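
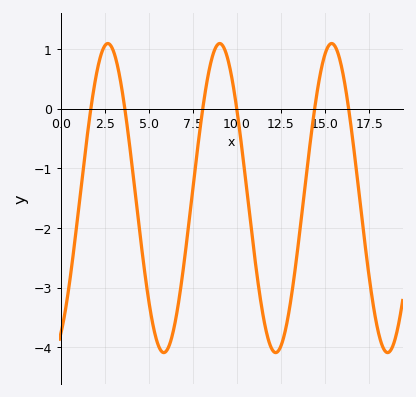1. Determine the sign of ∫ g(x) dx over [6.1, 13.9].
negative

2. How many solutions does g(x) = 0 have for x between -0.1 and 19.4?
6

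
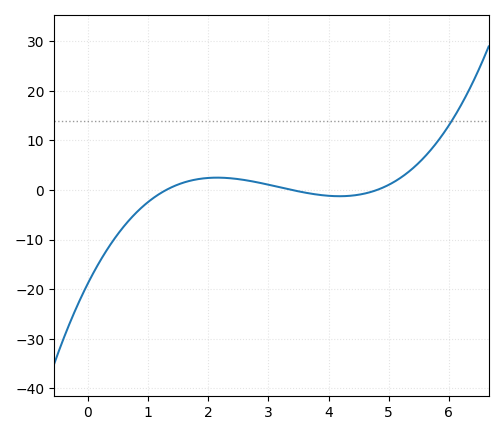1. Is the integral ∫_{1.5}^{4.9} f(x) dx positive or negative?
positive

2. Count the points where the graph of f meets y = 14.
1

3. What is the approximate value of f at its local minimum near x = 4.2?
-1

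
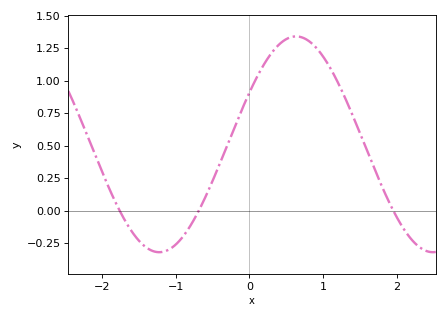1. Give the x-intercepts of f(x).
-1.8, -0.7, 2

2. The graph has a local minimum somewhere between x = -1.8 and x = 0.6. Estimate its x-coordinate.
-1.2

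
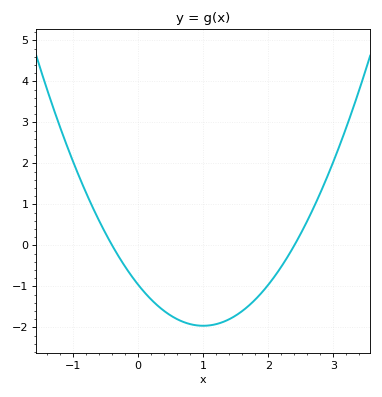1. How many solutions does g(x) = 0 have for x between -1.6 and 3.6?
2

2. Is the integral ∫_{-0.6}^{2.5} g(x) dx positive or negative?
negative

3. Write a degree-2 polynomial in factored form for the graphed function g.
y = 1(x + 0.4)(x - 2.4)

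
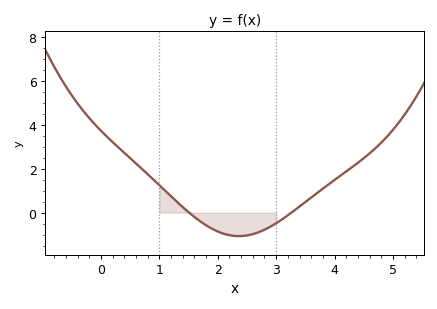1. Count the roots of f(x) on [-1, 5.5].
2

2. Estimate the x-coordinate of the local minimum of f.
2.4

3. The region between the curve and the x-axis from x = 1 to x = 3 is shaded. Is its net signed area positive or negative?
negative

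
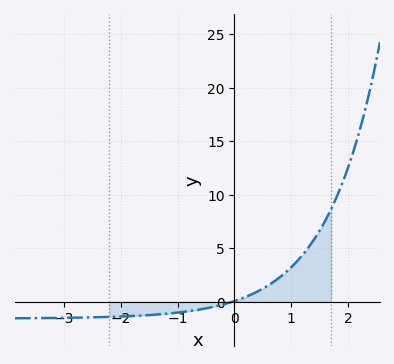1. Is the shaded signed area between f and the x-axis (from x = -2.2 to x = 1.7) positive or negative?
positive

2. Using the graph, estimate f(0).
0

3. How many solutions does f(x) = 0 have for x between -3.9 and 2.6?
1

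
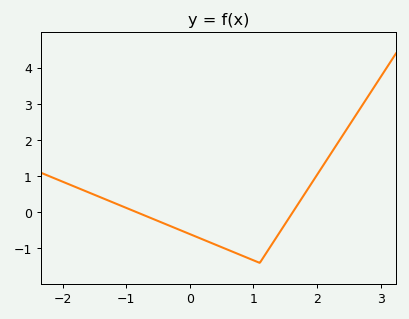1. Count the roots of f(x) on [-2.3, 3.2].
2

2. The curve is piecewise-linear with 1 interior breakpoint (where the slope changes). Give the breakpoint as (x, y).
(1.1, -1.4)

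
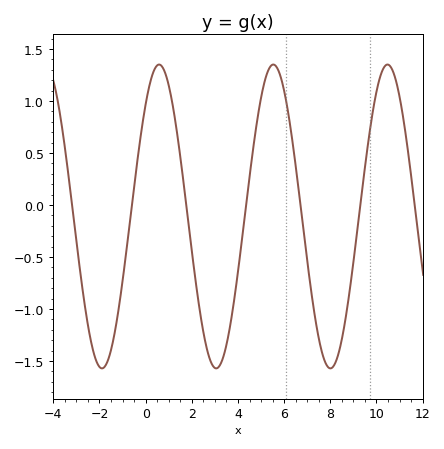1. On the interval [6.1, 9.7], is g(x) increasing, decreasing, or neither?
neither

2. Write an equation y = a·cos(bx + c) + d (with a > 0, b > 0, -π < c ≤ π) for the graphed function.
y = 1.46cos(1.3x - 0.74) - 0.11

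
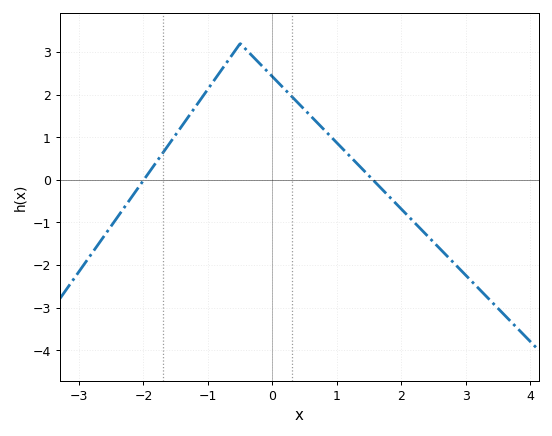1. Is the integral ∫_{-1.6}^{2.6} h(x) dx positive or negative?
positive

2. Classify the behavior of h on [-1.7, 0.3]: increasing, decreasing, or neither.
neither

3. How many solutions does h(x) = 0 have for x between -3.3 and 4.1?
2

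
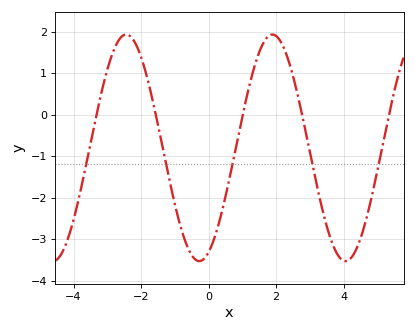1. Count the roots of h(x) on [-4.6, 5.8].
5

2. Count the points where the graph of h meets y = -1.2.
5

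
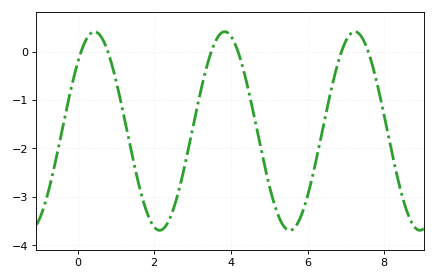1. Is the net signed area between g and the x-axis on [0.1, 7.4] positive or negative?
negative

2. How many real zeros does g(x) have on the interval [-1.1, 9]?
6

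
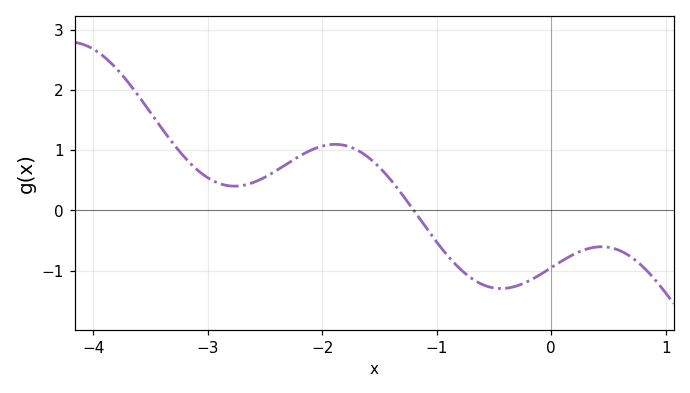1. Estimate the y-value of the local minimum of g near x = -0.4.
-1.3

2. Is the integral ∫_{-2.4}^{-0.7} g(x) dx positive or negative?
positive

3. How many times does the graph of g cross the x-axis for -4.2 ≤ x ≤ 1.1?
1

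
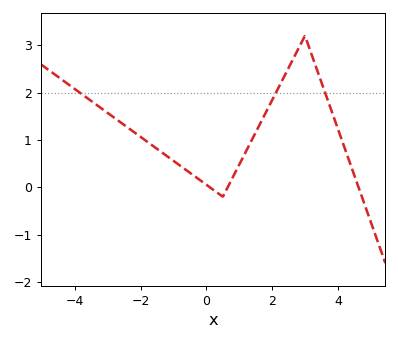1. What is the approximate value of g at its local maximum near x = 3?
3.2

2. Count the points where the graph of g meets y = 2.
3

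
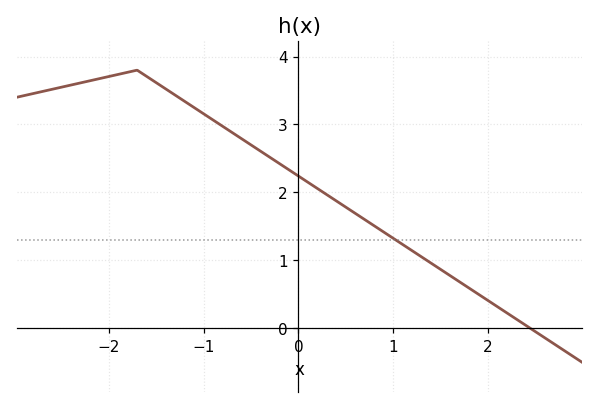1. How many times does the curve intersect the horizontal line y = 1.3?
1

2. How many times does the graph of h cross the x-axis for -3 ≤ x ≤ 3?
1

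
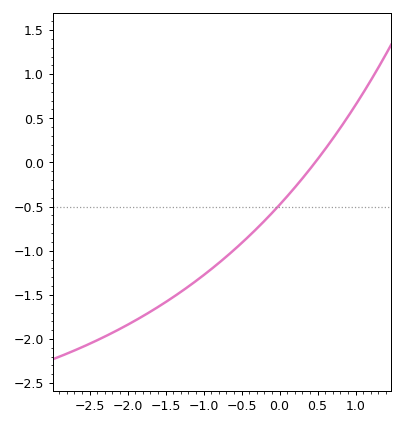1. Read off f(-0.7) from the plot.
-1.07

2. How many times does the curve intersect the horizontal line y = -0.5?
1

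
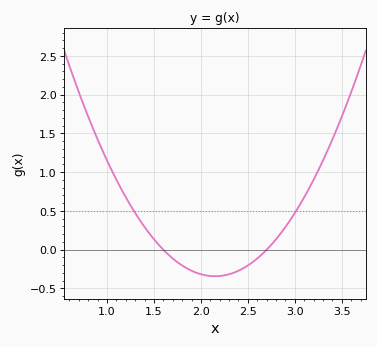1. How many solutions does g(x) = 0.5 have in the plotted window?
2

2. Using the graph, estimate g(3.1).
0.678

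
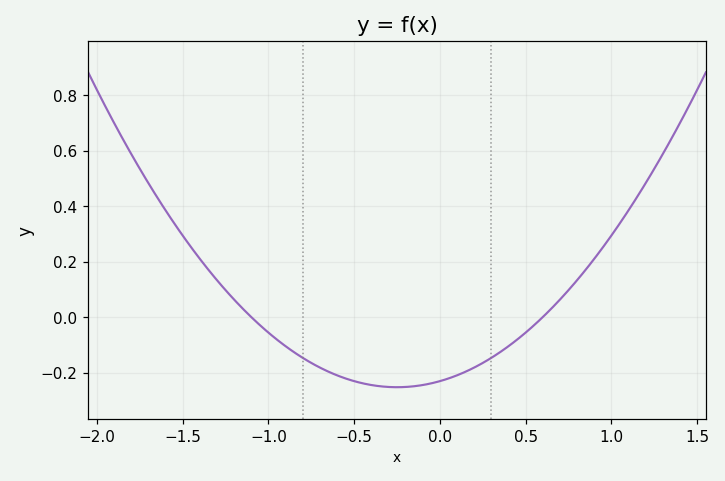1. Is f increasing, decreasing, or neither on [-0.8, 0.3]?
neither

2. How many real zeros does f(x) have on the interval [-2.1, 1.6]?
2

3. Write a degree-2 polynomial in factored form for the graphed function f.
y = 0.35(x + 1.1)(x - 0.6)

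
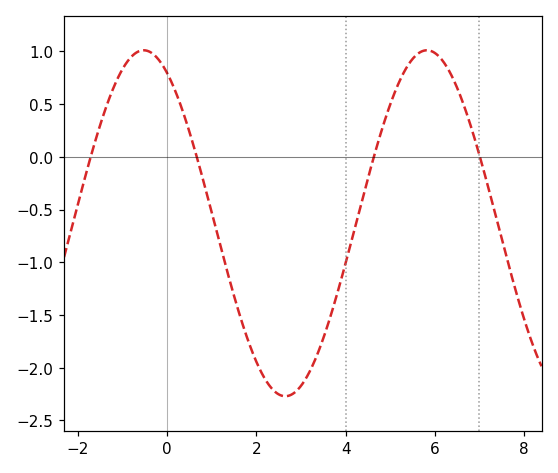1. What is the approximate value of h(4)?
-1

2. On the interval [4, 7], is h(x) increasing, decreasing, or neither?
neither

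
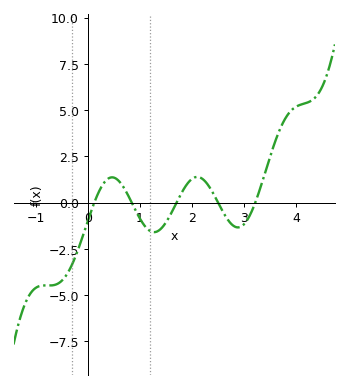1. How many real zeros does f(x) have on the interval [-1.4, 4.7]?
5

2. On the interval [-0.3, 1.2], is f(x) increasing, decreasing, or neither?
neither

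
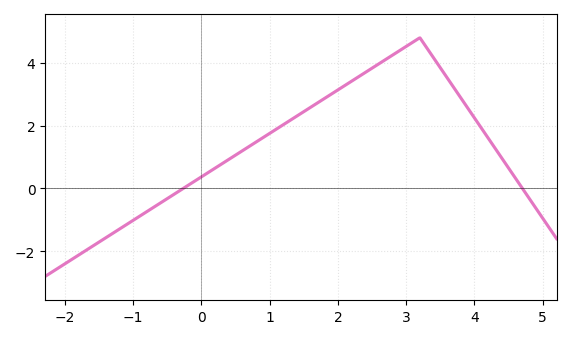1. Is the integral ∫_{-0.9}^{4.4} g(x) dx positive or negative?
positive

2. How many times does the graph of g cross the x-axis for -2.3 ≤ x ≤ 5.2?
2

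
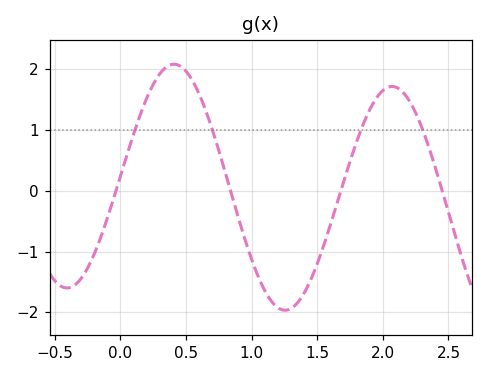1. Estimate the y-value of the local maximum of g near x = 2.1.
1.72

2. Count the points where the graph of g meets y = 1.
4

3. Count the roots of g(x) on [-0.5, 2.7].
4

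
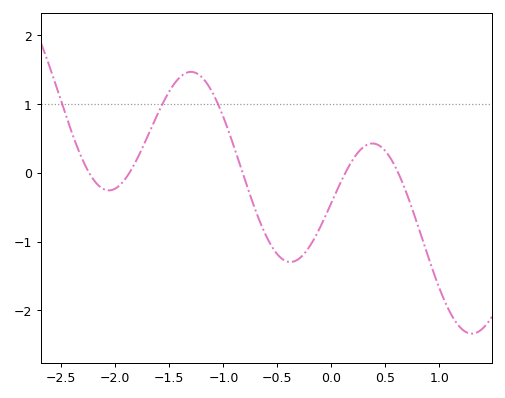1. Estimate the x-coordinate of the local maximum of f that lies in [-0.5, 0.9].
0.381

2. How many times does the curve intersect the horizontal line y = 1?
3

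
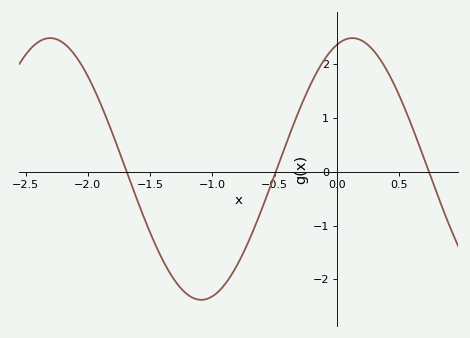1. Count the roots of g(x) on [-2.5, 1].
3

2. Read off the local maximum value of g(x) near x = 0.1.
2.48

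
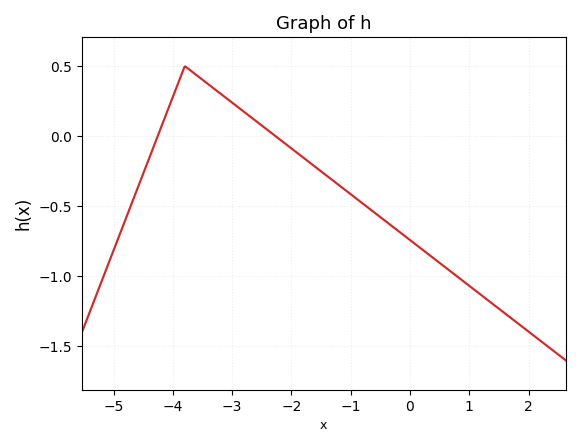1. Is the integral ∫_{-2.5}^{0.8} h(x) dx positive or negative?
negative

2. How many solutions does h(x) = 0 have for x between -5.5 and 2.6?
2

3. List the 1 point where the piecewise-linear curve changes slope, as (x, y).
(-3.8, 0.5)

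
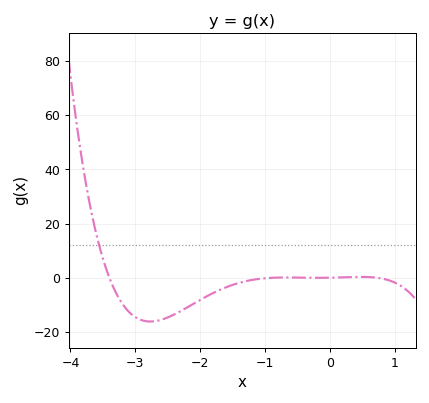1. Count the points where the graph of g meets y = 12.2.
1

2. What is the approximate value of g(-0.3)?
-0.072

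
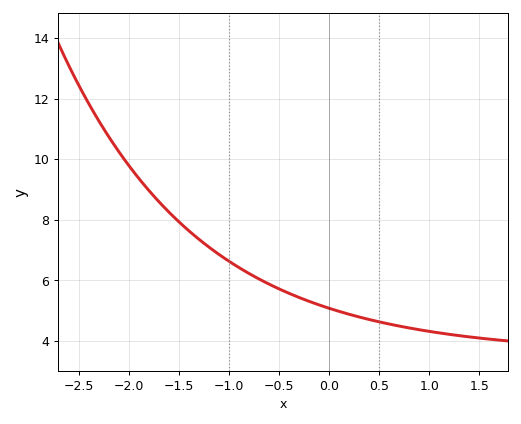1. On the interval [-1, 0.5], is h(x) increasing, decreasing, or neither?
decreasing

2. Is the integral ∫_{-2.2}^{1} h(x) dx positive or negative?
positive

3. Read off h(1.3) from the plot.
4.2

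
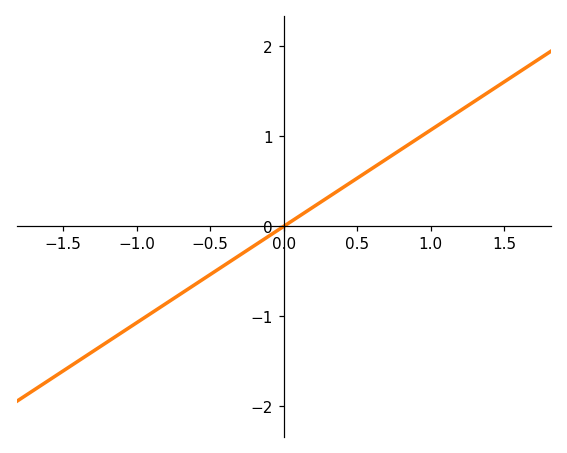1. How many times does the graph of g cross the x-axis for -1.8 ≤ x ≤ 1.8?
1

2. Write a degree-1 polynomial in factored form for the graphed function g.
y = 1.07(x - 0)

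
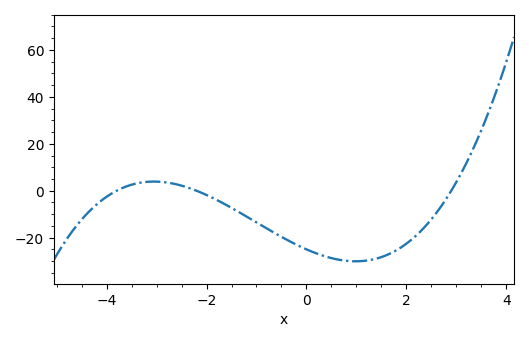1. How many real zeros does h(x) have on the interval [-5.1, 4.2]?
3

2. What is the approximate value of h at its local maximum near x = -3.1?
3.91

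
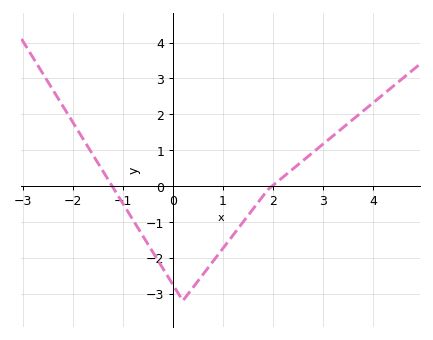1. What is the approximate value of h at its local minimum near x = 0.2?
-3.2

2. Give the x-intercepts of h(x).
-1.21, 1.99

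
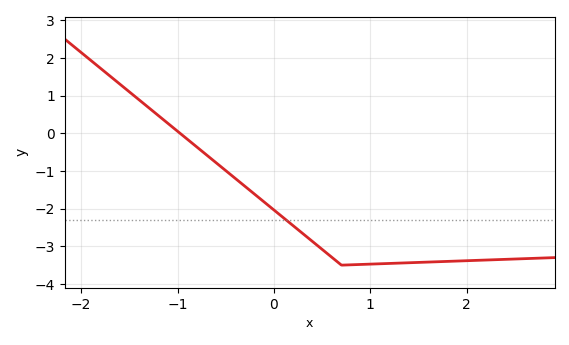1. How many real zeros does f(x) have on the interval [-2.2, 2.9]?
1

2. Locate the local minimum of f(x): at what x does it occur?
0.7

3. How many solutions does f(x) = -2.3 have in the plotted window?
1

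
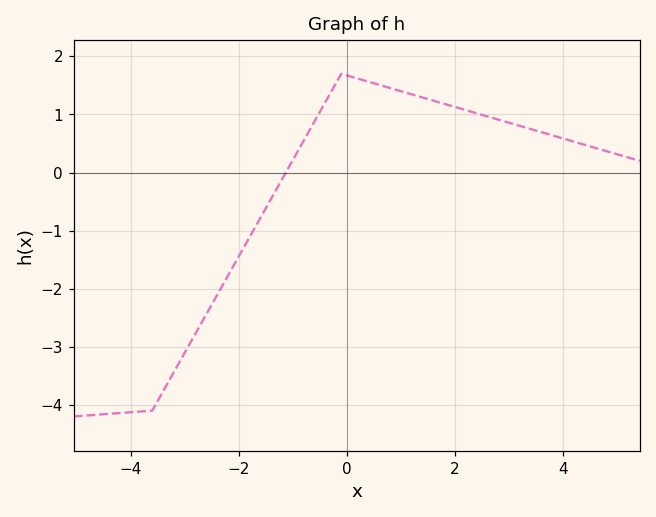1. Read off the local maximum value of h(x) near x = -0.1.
1.7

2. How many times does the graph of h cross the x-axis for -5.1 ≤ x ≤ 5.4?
1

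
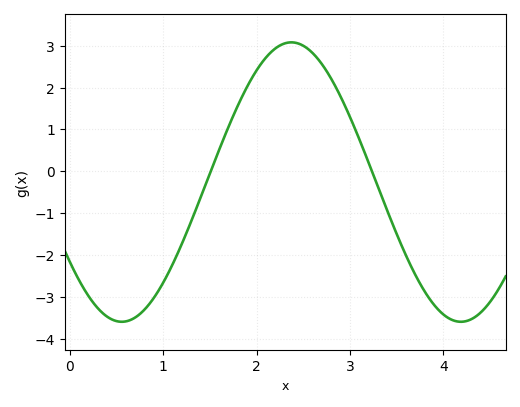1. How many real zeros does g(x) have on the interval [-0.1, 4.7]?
2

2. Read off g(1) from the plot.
-2.66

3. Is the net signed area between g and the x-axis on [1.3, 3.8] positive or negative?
positive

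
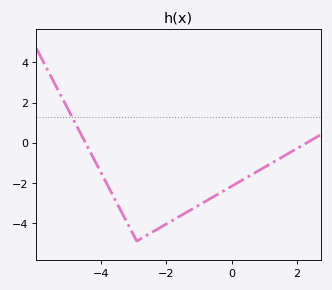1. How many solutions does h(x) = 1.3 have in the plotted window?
1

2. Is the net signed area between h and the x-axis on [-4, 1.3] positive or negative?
negative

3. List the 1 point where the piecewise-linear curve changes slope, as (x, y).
(-2.9, -4.9)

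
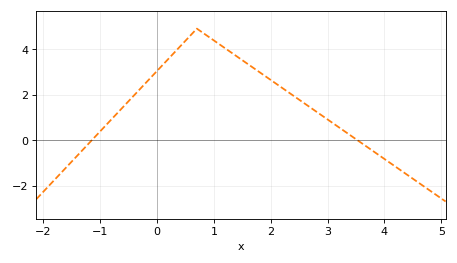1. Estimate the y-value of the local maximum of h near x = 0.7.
4.8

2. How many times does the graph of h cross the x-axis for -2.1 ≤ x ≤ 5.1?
2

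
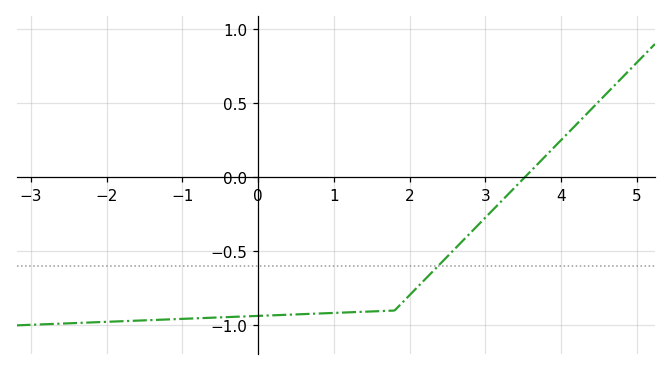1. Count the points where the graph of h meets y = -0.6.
1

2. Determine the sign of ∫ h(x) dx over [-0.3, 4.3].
negative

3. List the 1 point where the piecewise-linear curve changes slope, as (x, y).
(1.8, -0.9)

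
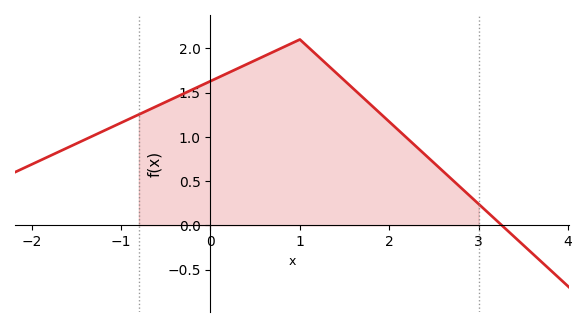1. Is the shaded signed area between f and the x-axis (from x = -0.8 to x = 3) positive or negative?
positive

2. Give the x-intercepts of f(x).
3.3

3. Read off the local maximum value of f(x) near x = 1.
2.1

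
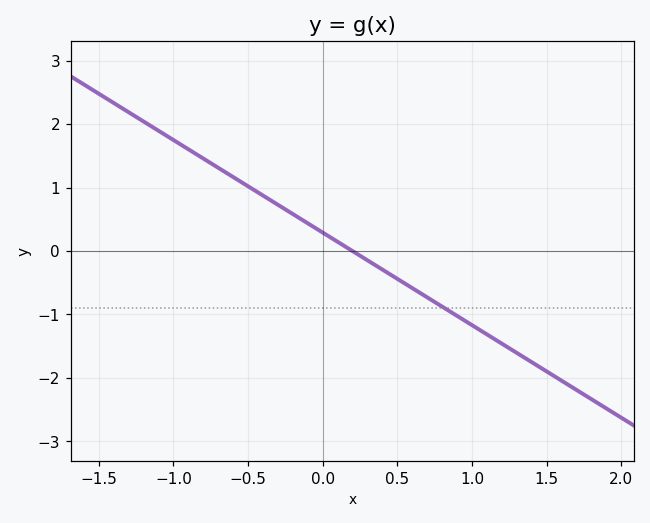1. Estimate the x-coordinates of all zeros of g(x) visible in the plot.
0.2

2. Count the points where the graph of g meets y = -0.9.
1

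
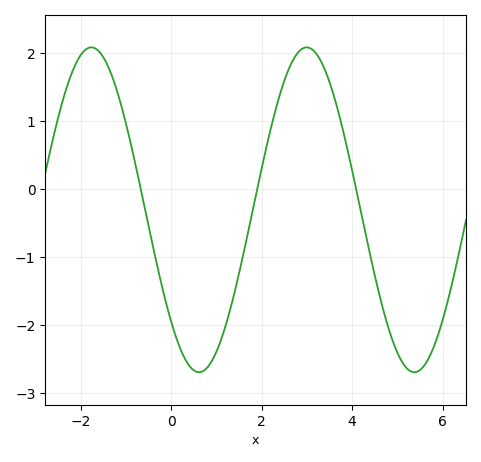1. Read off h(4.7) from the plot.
-1.8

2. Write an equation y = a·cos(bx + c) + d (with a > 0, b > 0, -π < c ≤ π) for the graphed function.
y = 2.39cos(1.3x + 2.3) - 0.3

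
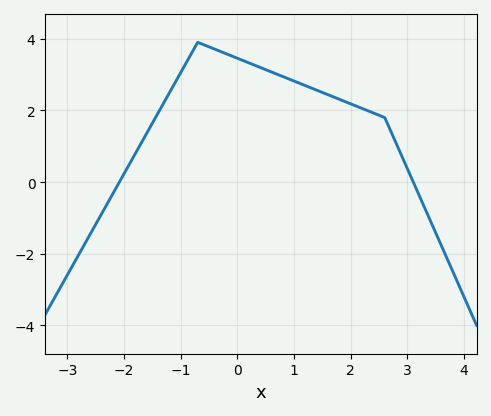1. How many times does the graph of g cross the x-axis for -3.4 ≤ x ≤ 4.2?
2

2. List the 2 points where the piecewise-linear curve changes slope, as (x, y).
(-0.7, 3.9); (2.6, 1.8)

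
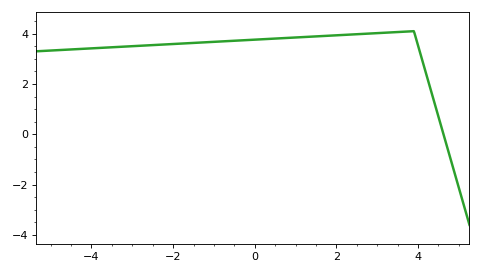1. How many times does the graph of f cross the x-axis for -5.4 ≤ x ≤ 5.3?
1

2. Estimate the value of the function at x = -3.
3.6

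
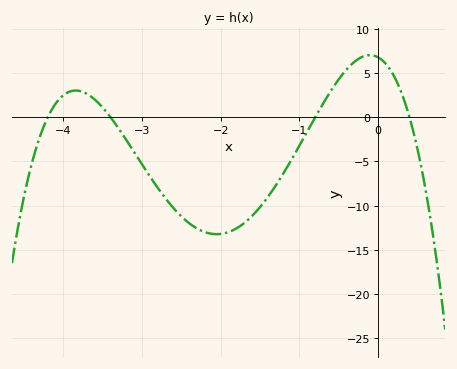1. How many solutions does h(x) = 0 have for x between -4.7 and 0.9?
4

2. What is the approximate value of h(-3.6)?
2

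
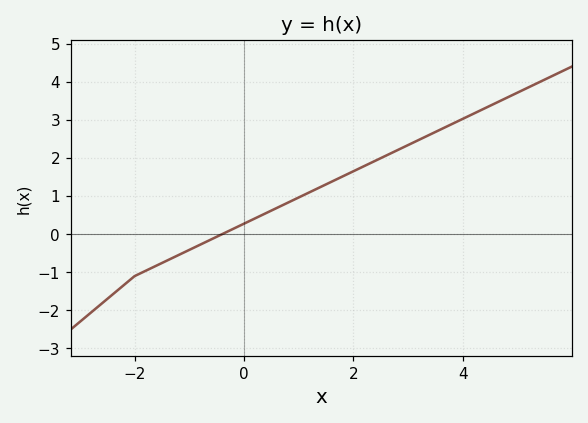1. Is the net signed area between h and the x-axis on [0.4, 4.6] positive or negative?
positive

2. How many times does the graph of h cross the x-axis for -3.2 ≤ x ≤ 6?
1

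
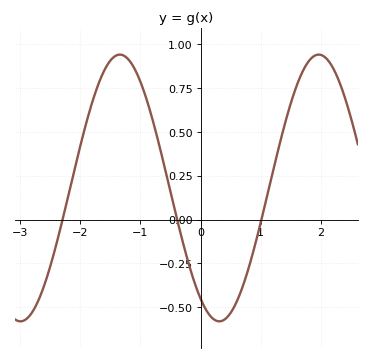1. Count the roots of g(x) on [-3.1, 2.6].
3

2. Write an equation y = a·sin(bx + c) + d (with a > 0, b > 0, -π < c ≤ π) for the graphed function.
y = 0.76sin(1.9x - 2.16) + 0.18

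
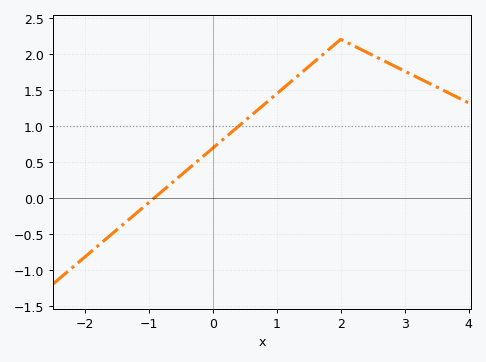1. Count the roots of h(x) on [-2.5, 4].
1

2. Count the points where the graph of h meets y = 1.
1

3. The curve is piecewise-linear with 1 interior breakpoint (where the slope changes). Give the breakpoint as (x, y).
(2, 2.2)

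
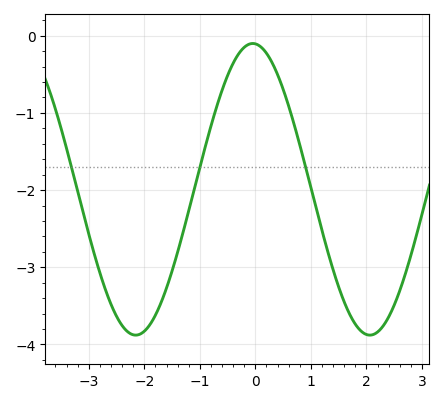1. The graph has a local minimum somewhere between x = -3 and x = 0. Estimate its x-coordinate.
-2.15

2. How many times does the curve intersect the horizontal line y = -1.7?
3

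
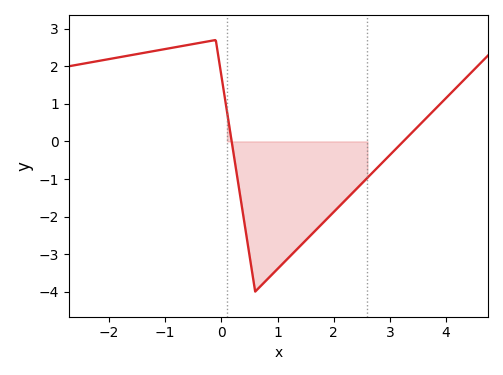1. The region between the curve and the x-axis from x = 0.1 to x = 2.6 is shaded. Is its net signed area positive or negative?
negative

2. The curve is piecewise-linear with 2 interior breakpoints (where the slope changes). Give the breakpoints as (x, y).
(-0.1, 2.7); (0.6, -4)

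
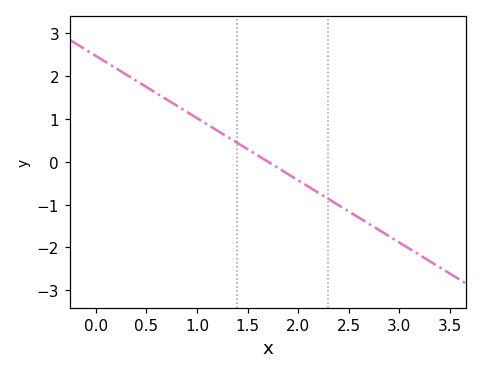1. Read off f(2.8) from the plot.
-1.6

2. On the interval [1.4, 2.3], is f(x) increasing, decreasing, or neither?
decreasing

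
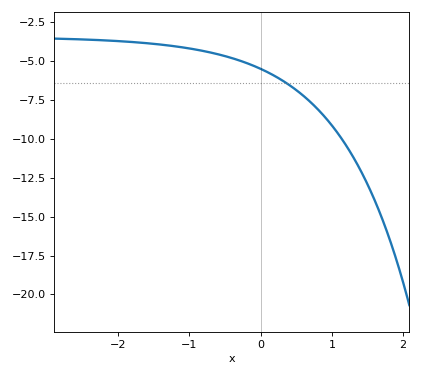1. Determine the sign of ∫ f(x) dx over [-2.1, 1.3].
negative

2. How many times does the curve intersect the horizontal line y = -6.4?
1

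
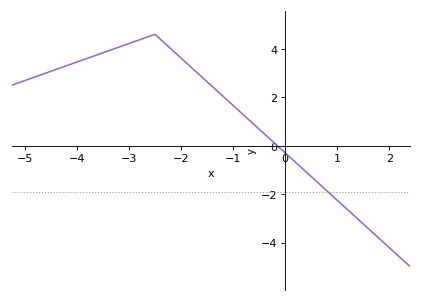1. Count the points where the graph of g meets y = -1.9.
1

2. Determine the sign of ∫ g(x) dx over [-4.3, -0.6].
positive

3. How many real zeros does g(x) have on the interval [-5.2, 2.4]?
1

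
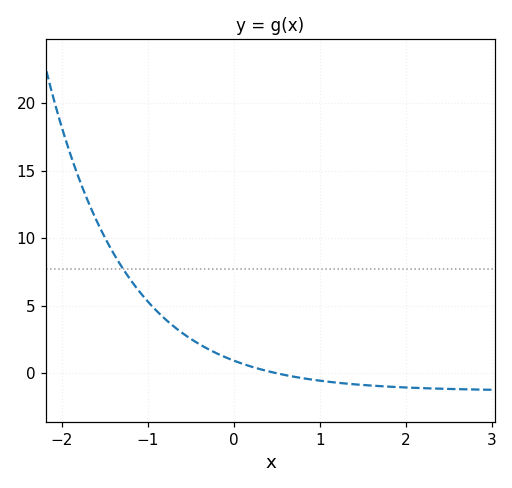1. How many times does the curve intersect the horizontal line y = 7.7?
1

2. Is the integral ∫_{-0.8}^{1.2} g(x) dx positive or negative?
positive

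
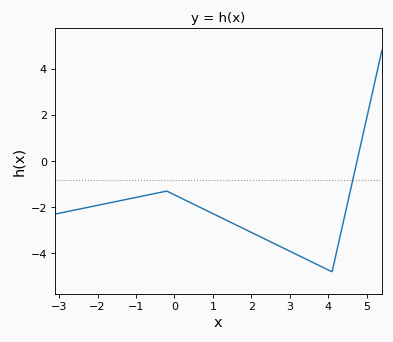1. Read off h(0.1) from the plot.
-1.54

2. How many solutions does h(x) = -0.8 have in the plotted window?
1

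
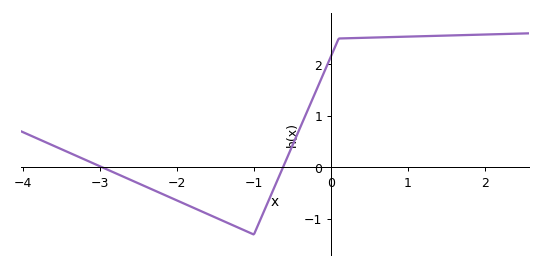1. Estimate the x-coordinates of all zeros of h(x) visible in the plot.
-2.96, -0.624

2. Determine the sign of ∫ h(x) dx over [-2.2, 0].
negative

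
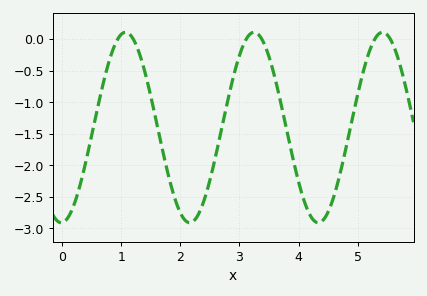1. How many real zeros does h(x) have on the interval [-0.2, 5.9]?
6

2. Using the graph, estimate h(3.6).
-0.61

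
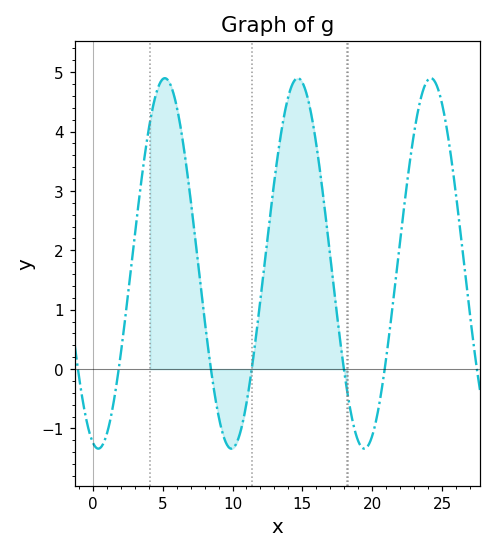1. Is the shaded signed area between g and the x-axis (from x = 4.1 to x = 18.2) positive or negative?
positive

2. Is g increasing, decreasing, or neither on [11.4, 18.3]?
neither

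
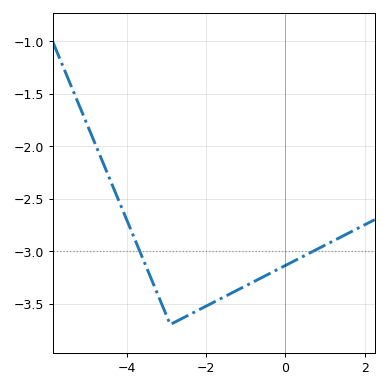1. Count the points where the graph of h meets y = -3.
2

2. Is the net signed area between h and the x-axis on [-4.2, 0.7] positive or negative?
negative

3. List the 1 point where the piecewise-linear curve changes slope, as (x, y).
(-2.9, -3.7)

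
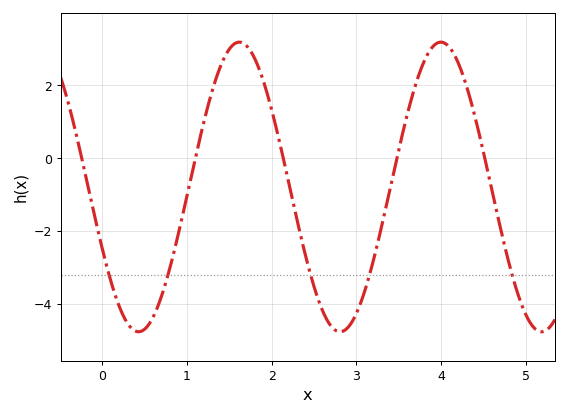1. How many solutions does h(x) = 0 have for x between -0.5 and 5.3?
5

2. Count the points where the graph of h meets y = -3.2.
5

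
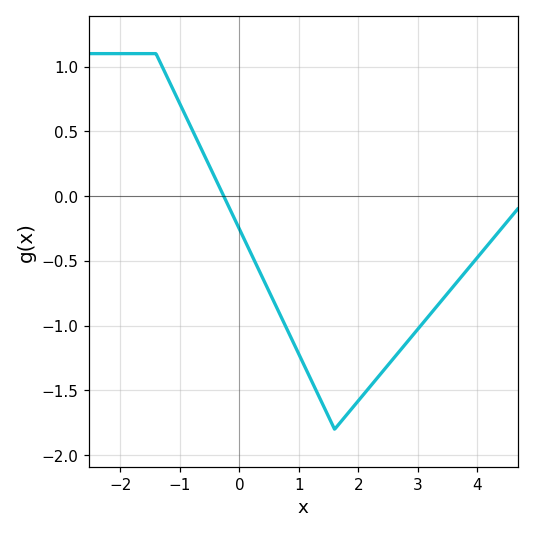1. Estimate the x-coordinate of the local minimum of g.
1.6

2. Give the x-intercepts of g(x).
-0.262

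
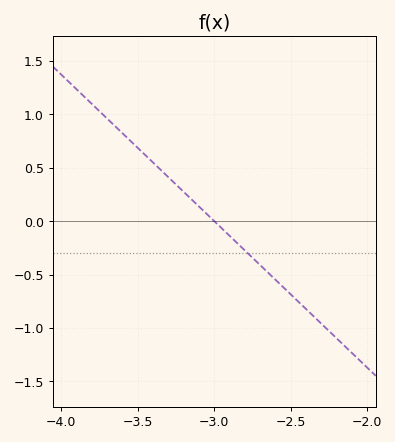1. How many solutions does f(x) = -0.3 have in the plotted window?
1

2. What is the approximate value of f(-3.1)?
0.137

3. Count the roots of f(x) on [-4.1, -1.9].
1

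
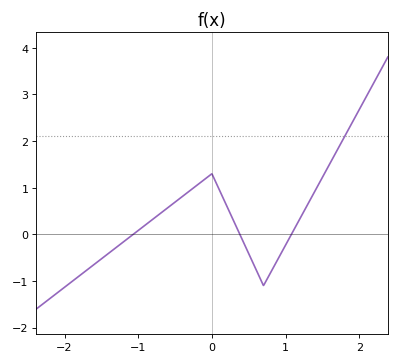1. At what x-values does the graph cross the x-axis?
-1.07, 0.379, 1.08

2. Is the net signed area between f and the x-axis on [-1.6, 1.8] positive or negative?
positive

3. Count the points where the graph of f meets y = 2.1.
1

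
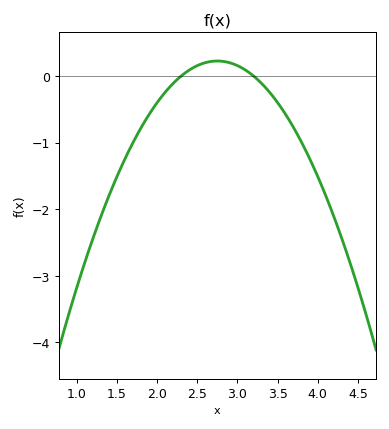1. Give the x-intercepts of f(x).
2.3, 3.2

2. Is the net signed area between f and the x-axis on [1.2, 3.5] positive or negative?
negative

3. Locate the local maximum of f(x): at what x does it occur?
2.8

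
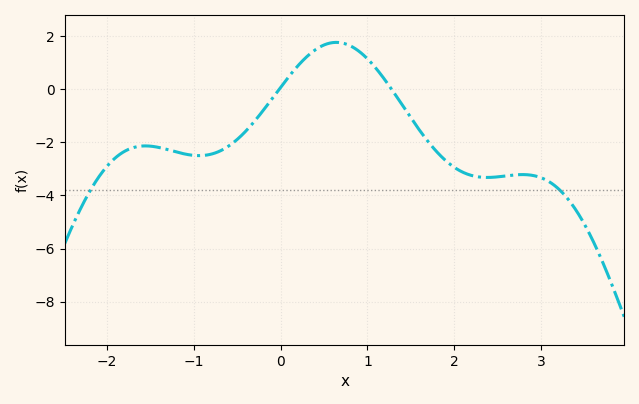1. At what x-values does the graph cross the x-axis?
-0.019, 1.28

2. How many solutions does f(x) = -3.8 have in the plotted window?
2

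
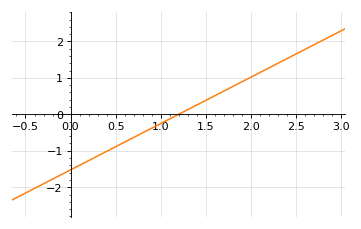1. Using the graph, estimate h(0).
-1.52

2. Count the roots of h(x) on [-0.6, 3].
1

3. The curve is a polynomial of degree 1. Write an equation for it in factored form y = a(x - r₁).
y = 1.27(x - 1.2)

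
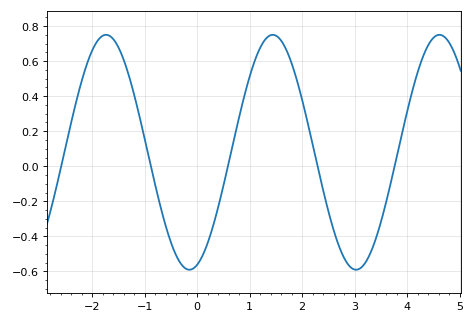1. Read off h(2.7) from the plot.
-0.46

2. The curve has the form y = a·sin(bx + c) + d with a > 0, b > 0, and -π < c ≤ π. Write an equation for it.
y = 0.67sin(2x - 1.3) + 0.08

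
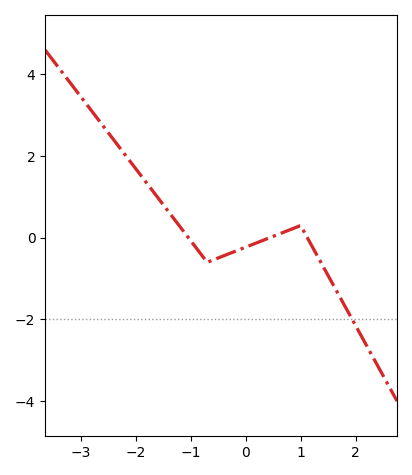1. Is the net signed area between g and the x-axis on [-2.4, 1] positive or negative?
positive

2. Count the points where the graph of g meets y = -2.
1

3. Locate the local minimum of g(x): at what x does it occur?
-0.7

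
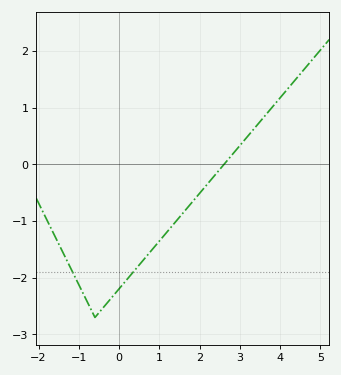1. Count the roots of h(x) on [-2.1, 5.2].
1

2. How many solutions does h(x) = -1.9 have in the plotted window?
2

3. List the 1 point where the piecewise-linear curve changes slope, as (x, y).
(-0.6, -2.7)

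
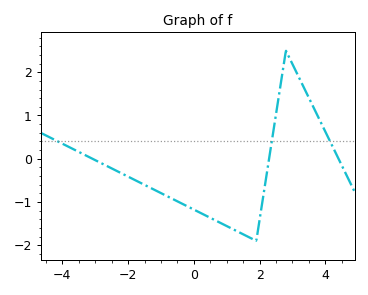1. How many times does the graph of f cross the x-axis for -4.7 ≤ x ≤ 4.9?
3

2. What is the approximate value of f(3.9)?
0.782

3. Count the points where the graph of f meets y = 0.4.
3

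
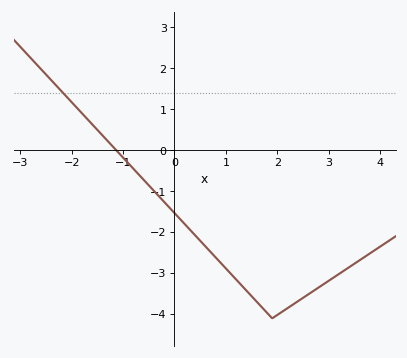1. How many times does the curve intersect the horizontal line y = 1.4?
1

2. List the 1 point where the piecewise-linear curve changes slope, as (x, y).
(1.9, -4.1)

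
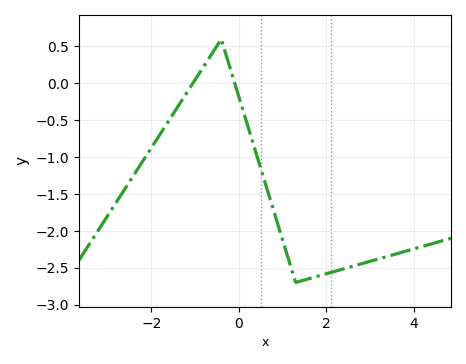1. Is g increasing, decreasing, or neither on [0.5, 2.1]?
neither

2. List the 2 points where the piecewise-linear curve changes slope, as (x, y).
(-0.4, 0.6); (1.3, -2.7)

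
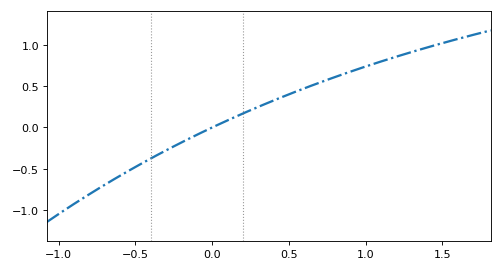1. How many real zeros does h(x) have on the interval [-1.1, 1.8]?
1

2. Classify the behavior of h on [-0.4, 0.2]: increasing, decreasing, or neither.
increasing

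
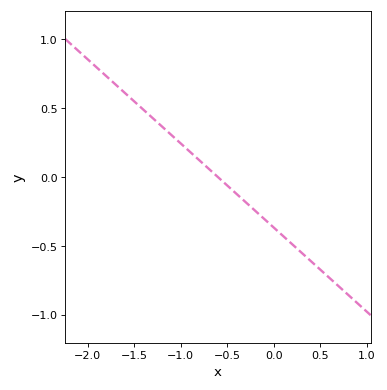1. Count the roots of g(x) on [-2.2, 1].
1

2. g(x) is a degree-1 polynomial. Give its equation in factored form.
y = -0.61(x + 0.6)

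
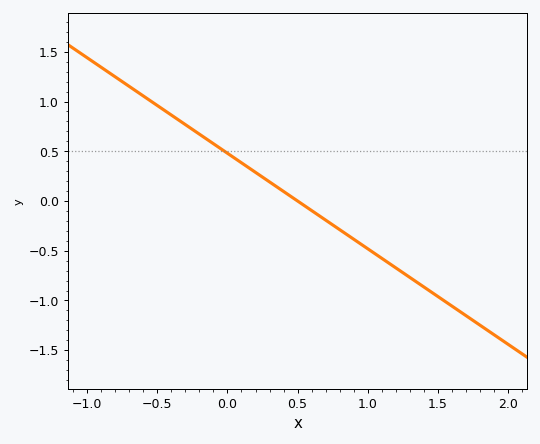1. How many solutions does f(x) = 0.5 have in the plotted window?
1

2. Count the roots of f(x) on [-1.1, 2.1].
1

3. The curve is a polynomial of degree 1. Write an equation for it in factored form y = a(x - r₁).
y = -0.96(x - 0.5)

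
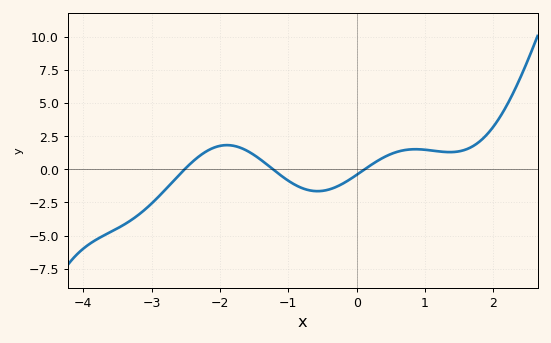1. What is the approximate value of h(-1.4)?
0.709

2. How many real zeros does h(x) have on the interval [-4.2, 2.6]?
3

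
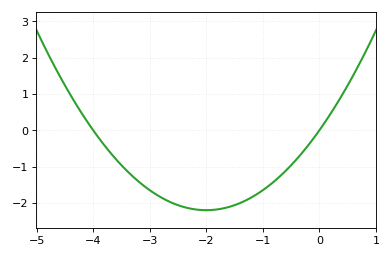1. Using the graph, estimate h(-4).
0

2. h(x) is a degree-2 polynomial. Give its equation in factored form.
y = 0.55(x + 4)(x - 0)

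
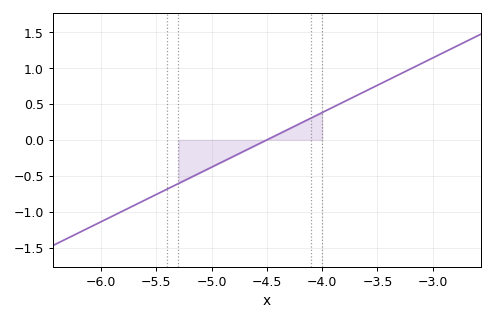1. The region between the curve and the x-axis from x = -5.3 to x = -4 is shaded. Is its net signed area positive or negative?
negative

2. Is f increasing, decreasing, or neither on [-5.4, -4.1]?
increasing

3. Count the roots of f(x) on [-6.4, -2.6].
1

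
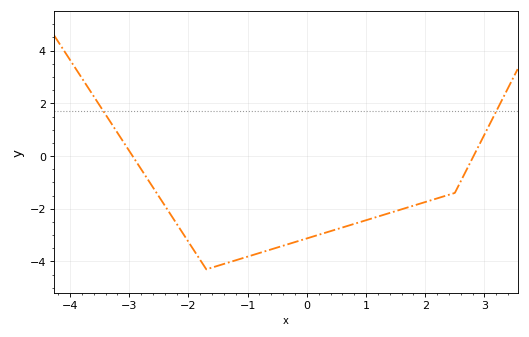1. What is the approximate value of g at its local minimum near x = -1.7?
-4.2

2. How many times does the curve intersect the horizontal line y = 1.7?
2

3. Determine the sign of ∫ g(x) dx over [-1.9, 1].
negative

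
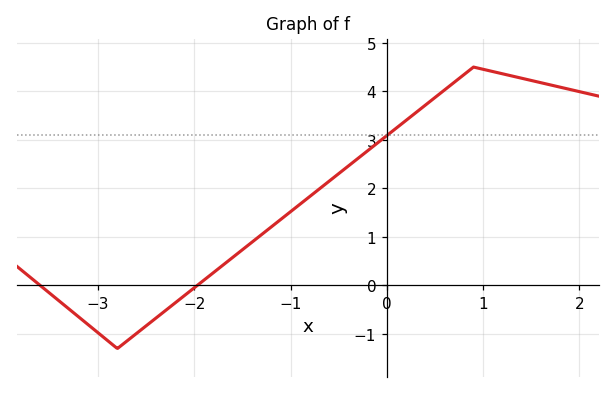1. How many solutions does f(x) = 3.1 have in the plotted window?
1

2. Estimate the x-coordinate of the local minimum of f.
-2.8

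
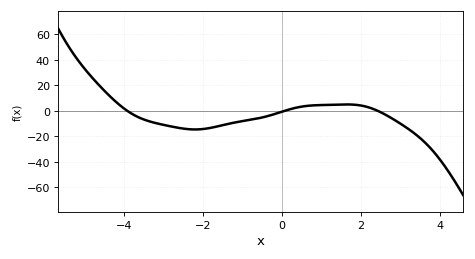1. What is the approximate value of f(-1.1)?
-8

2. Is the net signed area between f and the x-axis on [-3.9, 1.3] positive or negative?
negative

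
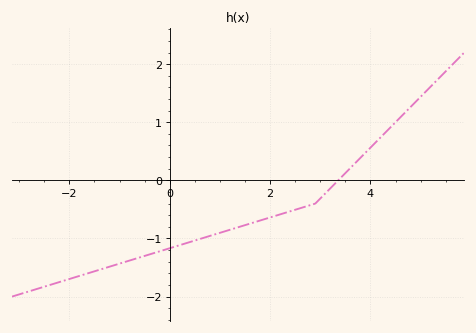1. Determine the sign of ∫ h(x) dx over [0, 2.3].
negative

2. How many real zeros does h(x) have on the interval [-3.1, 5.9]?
1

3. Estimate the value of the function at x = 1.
-0.9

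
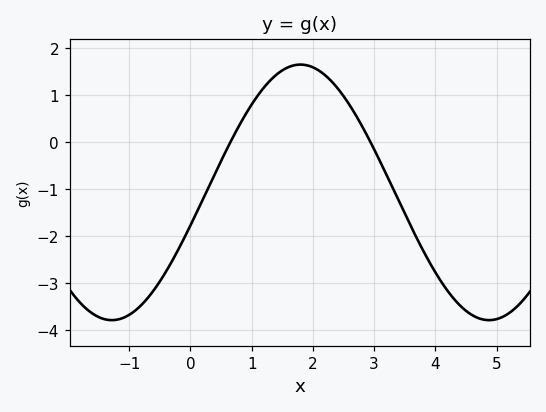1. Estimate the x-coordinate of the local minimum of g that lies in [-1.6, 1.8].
-1.28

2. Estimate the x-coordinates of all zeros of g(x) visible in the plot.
0.653, 2.94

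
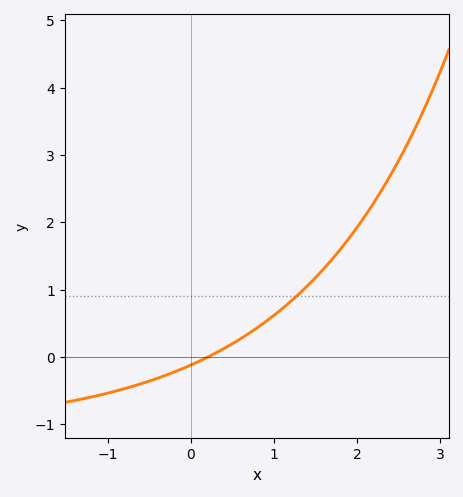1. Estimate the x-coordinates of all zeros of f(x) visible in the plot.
0.2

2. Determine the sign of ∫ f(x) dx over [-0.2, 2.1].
positive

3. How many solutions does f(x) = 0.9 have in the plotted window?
1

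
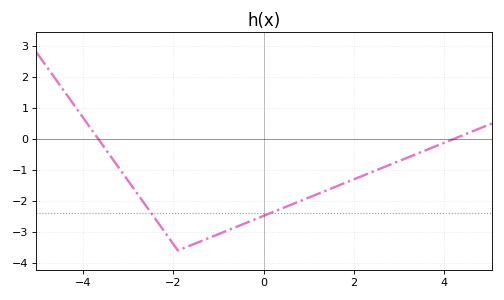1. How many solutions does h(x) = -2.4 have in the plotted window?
2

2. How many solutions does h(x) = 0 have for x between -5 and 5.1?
2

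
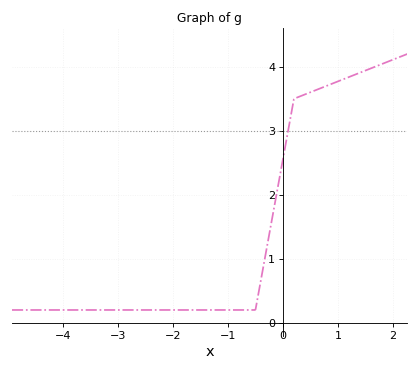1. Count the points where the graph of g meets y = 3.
1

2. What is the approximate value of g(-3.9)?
0.2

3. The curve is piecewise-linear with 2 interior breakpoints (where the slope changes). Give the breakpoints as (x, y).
(-0.5, 0.2); (0.2, 3.5)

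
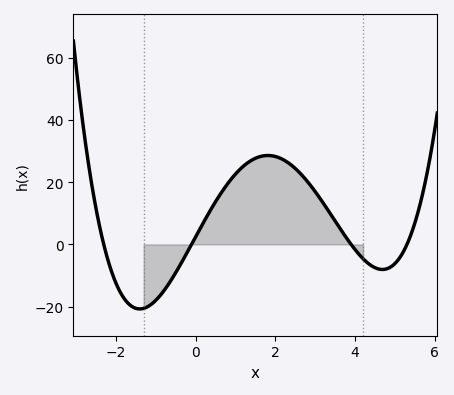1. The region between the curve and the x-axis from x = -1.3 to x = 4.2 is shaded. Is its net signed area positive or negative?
positive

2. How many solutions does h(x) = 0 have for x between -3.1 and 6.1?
4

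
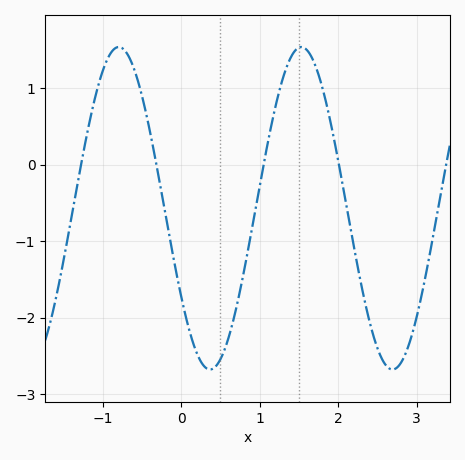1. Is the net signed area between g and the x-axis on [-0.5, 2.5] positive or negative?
negative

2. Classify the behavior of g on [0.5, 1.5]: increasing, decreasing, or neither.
increasing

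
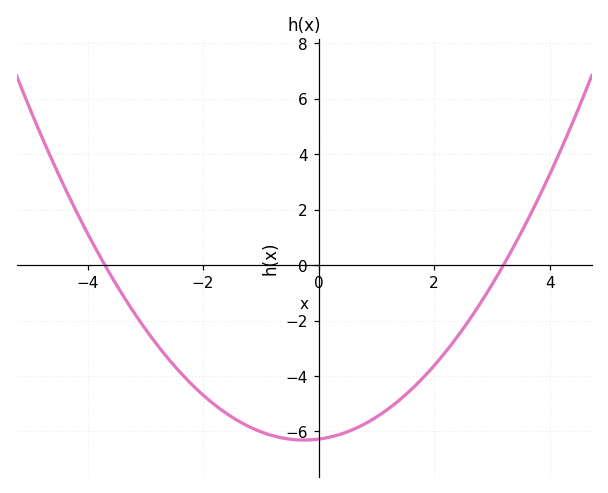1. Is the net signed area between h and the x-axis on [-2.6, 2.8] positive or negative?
negative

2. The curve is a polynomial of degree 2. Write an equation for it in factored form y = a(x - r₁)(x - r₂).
y = 0.53(x + 3.7)(x - 3.2)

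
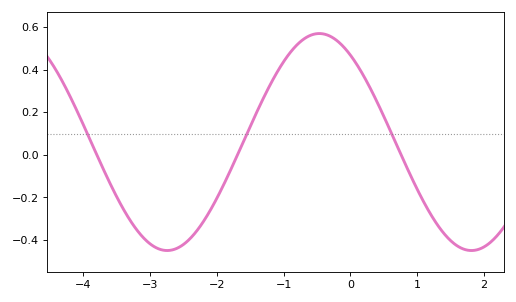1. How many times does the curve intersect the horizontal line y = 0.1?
3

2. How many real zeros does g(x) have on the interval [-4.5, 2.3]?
3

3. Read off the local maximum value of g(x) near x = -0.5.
0.57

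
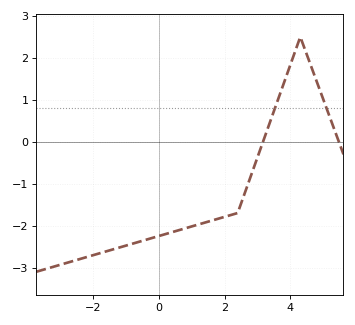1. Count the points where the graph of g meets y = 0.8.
2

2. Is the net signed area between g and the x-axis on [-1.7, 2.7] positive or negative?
negative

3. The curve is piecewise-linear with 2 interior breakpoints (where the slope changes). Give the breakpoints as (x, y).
(2.4, -1.7); (4.3, 2.5)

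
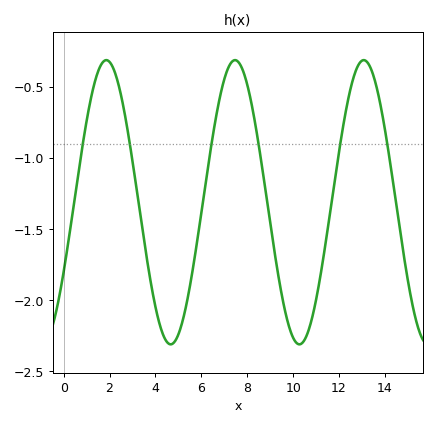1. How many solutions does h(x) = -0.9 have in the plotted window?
6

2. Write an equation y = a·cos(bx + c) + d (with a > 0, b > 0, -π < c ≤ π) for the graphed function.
y = 1cos(1.12x - 2.08) - 1.31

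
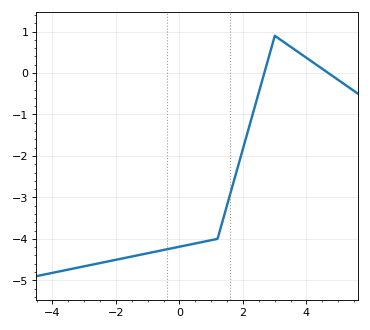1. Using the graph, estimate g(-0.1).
-4.2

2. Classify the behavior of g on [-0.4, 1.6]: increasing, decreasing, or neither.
increasing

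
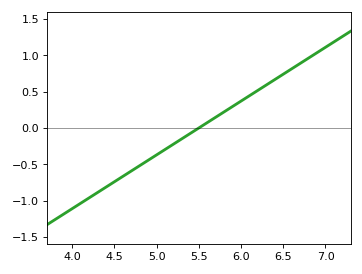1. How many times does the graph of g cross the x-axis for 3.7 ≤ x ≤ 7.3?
1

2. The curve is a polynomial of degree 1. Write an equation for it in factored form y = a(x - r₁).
y = 0.74(x - 5.5)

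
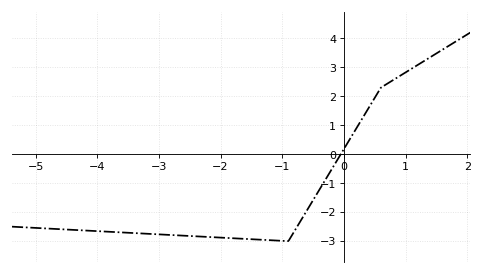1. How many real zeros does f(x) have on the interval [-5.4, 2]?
1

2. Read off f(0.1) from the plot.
0.5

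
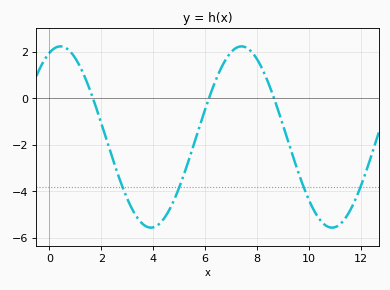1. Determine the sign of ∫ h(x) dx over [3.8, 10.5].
negative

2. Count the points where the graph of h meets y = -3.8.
4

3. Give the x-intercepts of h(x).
1.6, 6.2, 8.6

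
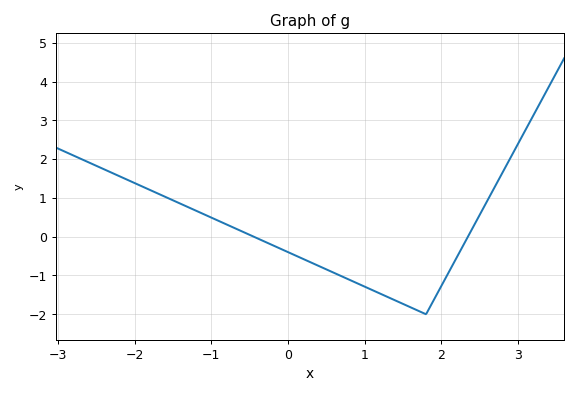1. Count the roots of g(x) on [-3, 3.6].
2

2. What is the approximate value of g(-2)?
1.4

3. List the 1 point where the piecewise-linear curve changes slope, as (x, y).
(1.8, -2)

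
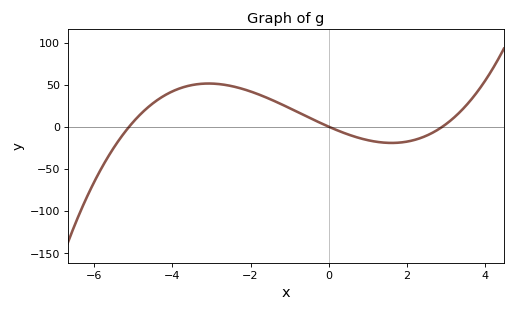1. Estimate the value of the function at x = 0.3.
-5.81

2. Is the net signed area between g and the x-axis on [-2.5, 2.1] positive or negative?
positive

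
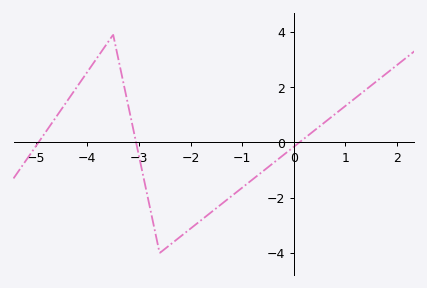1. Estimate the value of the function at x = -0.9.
-1.4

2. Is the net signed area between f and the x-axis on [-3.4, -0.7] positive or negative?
negative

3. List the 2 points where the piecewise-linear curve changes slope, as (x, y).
(-3.5, 3.9); (-2.6, -4)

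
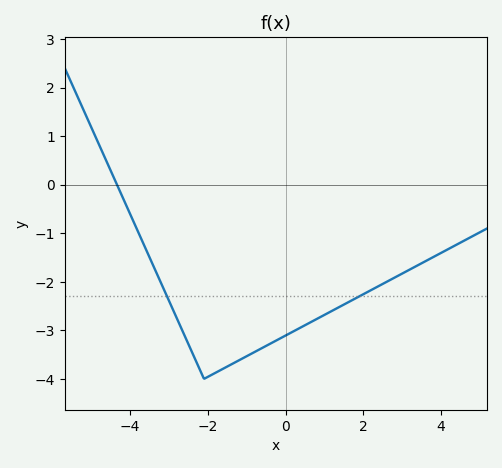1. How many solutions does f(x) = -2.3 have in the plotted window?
2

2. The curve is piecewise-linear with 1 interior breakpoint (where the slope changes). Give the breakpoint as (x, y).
(-2.1, -4)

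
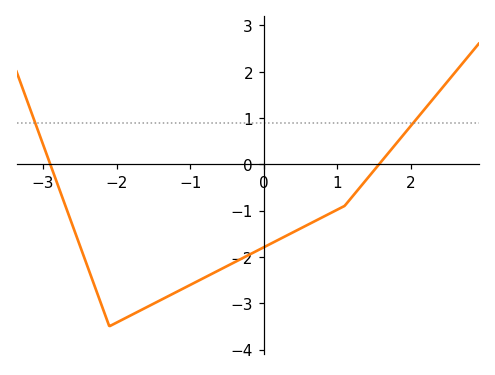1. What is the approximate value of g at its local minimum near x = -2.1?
-3.5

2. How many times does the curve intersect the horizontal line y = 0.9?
2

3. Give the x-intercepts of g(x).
-2.9, 1.6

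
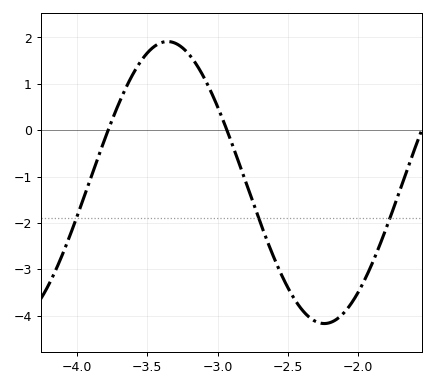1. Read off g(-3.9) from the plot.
-1.02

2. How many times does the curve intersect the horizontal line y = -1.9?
3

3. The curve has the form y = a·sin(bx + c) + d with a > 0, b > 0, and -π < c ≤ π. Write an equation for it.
y = 3.04sin(2.82x - 1.53) - 1.13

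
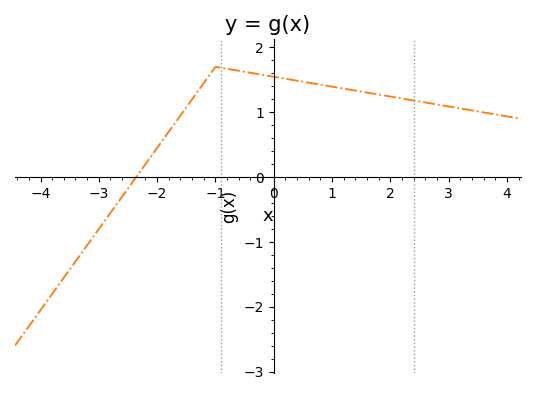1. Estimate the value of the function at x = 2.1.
1.2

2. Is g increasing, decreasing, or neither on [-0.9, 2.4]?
decreasing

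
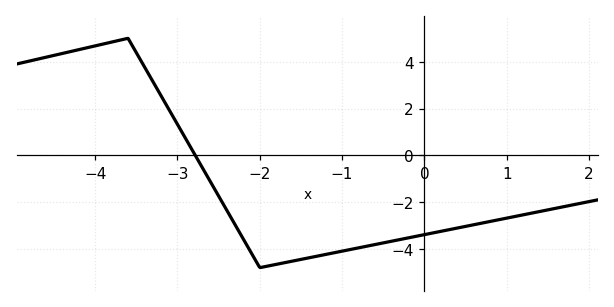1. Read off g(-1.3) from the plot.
-4.31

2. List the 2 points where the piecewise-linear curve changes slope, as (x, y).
(-3.6, 5); (-2, -4.8)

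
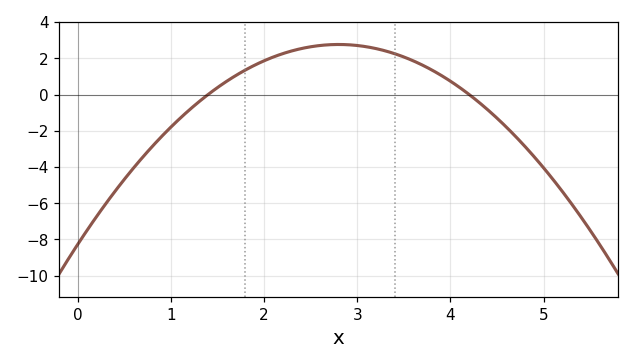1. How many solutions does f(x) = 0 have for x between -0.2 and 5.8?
2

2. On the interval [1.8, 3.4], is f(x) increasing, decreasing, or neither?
neither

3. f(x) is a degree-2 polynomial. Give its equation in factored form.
y = -1.41(x - 1.4)(x - 4.2)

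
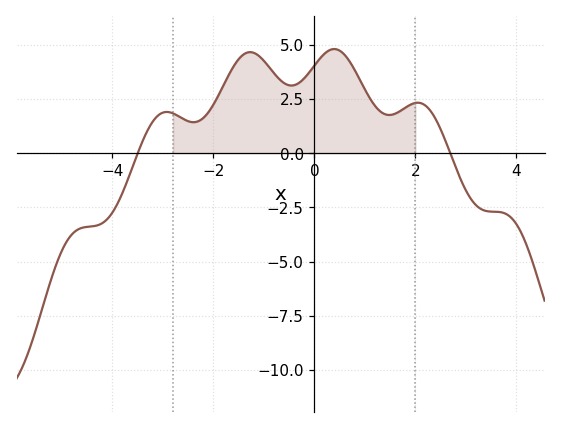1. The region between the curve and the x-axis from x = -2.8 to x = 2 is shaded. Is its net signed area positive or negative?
positive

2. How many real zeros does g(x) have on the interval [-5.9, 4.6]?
2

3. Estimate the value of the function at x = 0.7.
4.2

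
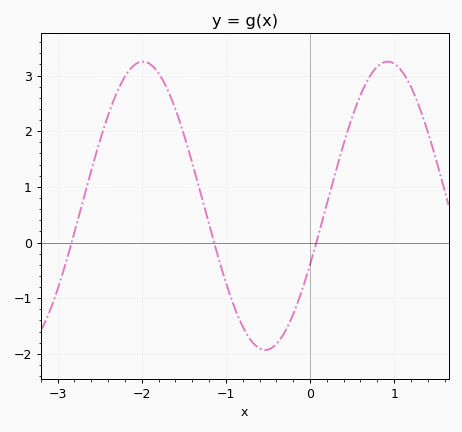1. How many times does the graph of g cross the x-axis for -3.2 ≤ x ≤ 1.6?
3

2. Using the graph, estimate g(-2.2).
3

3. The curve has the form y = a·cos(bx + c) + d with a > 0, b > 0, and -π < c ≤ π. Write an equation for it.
y = 2.59cos(2.2x - 2) + 0.66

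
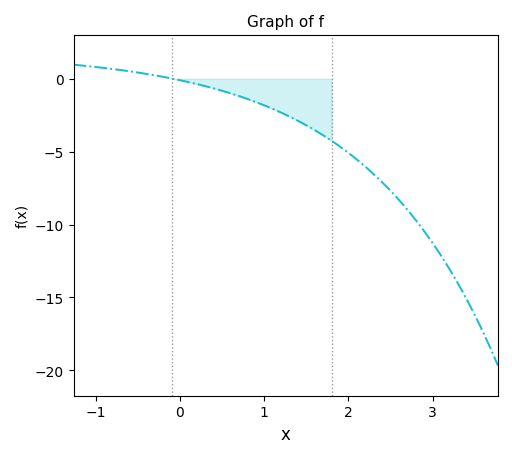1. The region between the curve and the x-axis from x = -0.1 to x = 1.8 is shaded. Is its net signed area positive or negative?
negative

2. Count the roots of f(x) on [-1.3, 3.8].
1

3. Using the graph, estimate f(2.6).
-8.32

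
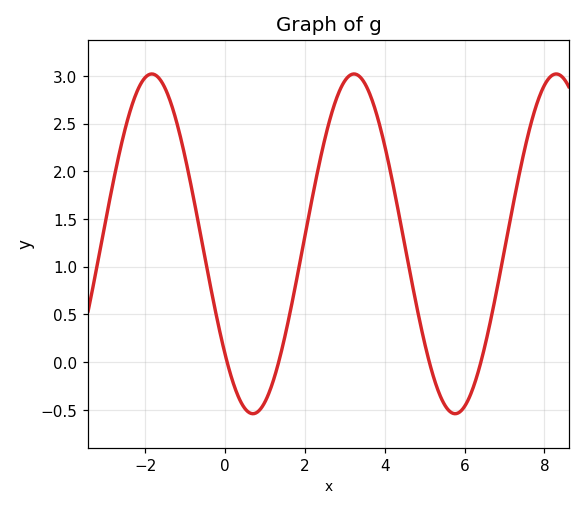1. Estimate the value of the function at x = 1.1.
-0.3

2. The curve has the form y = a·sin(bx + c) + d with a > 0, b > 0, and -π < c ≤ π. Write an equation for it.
y = 1.78sin(1.2x - 2.4) + 1.24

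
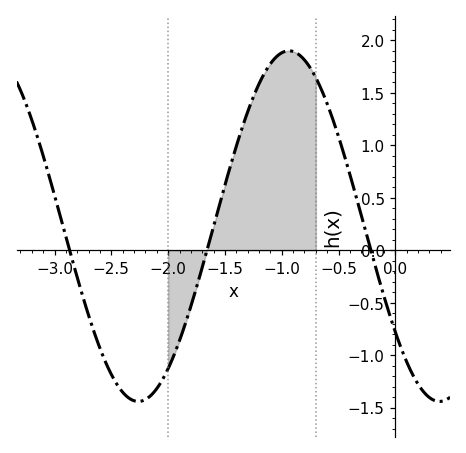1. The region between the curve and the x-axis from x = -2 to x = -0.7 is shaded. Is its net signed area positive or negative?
positive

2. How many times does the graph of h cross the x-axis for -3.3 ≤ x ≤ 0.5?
3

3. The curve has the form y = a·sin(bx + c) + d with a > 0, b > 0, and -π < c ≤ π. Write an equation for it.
y = 1.67sin(2.4x - 2.5) + 0.23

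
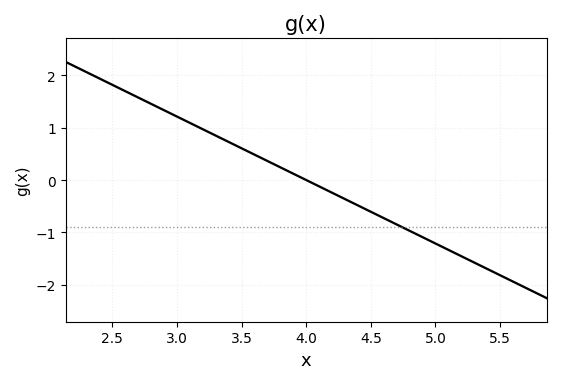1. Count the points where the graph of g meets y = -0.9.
1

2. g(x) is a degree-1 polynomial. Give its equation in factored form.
y = -1.21(x - 4)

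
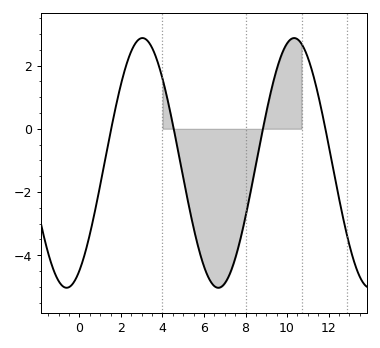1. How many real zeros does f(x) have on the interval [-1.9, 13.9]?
4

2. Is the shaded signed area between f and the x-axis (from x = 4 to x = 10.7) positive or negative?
negative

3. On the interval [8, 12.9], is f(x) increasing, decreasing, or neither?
neither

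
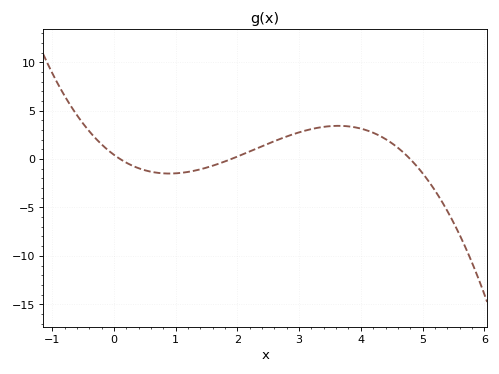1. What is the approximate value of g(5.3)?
-4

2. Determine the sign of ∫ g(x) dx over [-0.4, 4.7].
positive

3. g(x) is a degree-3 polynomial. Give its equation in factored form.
y = -0.48(x - 0.1)(x - 1.9)(x - 4.8)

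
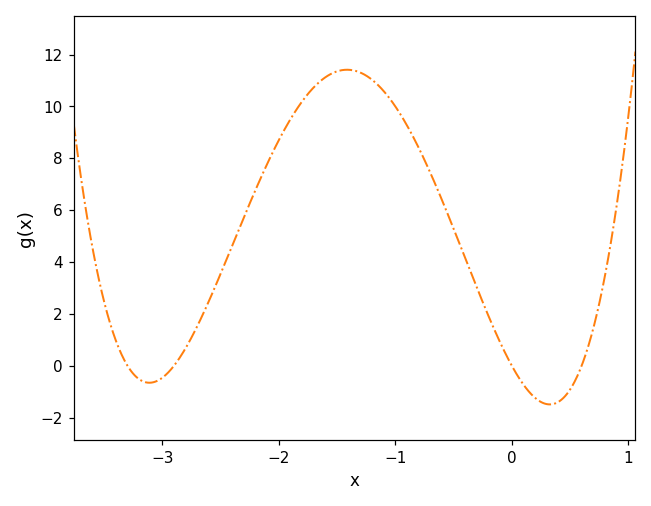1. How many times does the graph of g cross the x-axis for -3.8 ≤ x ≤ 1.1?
4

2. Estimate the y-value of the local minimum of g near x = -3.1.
-0.6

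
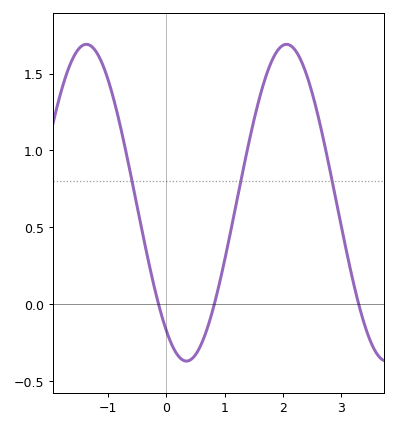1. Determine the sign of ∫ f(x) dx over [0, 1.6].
positive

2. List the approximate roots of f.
-0.1, 0.8, 3.3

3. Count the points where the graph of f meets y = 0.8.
3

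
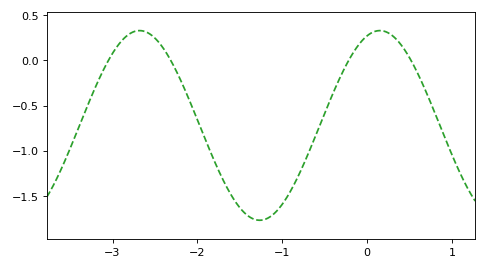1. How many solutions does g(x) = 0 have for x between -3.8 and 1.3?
4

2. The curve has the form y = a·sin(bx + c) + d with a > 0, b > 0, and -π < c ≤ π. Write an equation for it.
y = 1.05sin(2.22x + 1.24) - 0.72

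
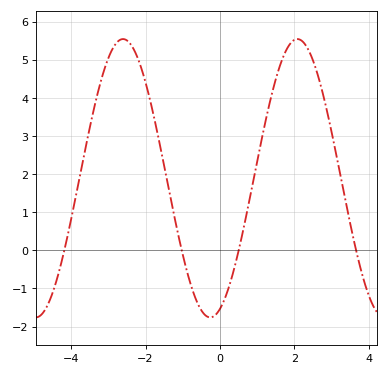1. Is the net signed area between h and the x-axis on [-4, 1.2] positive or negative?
positive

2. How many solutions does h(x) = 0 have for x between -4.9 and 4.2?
4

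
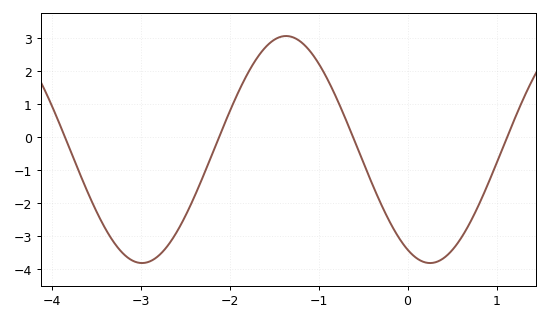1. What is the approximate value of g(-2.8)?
-3.59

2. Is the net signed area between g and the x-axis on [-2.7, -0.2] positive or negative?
positive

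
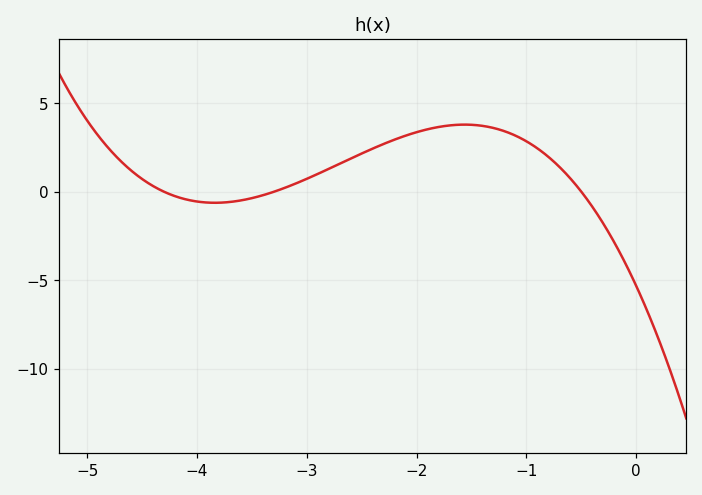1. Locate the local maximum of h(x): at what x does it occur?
-1.56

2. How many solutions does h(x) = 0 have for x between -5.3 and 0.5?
3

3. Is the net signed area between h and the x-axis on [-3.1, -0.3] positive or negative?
positive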